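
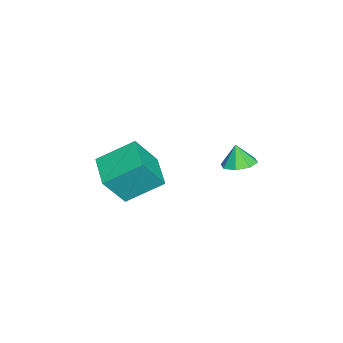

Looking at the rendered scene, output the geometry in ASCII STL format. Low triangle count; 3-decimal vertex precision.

solid 
facet normal 0.260 0.215 -0.941
outer loop
vertex -0.981 2.553 1.449
vertex -1.568 3.167 1.427
vertex -0.748 3.128 1.645
endloop
endfacet
facet normal 0.575 -0.463 0.674
outer loop
vertex -0.981 2.553 1.449
vertex -0.748 3.128 1.645
vertex -1.852 2.933 2.453
endloop
endfacet
facet normal 0.260 0.215 -0.941
outer loop
vertex -0.748 3.128 1.645
vertex -1.568 3.167 1.427
vertex -0.995 3.725 1.713
endloop
endfacet
facet normal 0.568 0.143 0.811
outer loop
vertex -0.748 3.128 1.645
vertex -0.995 3.725 1.713
vertex -1.852 2.933 2.453
endloop
endfacet
facet normal 0.261 0.214 -0.941
outer loop
vertex -0.995 3.725 1.713
vertex -1.568 3.167 1.427
vertex -1.578 3.996 1.613
endloop
endfacet
facet normal 0.139 0.592 0.794
outer loop
vertex -0.995 3.725 1.713
vertex -1.578 3.996 1.613
vertex -1.852 2.933 2.453
endloop
endfacet
facet normal 0.260 0.214 -0.942
outer loop
vertex -1.578 3.996 1.613
vertex -1.568 3.167 1.427
vertex -2.155 3.781 1.405
endloop
endfacet
facet normal -0.460 0.620 0.635
outer loop
vertex -1.578 3.996 1.613
vertex -2.155 3.781 1.405
vertex -1.852 2.933 2.453
endloop
endfacet
facet normal 0.260 0.215 -0.941
outer loop
vertex -2.155 3.781 1.405
vertex -1.568 3.167 1.427
vertex -2.389 3.206 1.209
endloop
endfacet
facet normal -0.879 0.213 0.426
outer loop
vertex -2.155 3.781 1.405
vertex -2.389 3.206 1.209
vertex -1.852 2.933 2.453
endloop
endfacet
facet normal 0.260 0.215 -0.941
outer loop
vertex -2.389 3.206 1.209
vertex -1.568 3.167 1.427
vertex -2.142 2.609 1.141
endloop
endfacet
facet normal -0.872 -0.394 0.290
outer loop
vertex -2.389 3.206 1.209
vertex -2.142 2.609 1.141
vertex -1.852 2.933 2.453
endloop
endfacet
facet normal 0.260 0.215 -0.941
outer loop
vertex -2.142 2.609 1.141
vertex -1.568 3.167 1.427
vertex -1.559 2.338 1.24
endloop
endfacet
facet normal -0.444 -0.842 0.306
outer loop
vertex -2.142 2.609 1.141
vertex -1.559 2.338 1.24
vertex -1.852 2.933 2.453
endloop
endfacet
facet normal 0.260 0.215 -0.941
outer loop
vertex -1.559 2.338 1.24
vertex -1.568 3.167 1.427
vertex -0.981 2.553 1.449
endloop
endfacet
facet normal 0.156 -0.871 0.465
outer loop
vertex -1.559 2.338 1.24
vertex -0.981 2.553 1.449
vertex -1.852 2.933 2.453
endloop
endfacet
facet normal -0.314 0.436 -0.843
outer loop
vertex -3.525 -0.958 -0.622
vertex -1.894 -0.262 -0.869
vertex -2.95 -2.703 -1.739
endloop
endfacet
facet normal -0.911 -0.389 0.138
outer loop
vertex -2.306 -3.598 -0.011
vertex -3.525 -0.958 -0.622
vertex -2.95 -2.703 -1.739
endloop
endfacet
facet normal -0.314 0.436 -0.843
outer loop
vertex -2.95 -2.703 -1.739
vertex -1.894 -0.262 -0.869
vertex -1.319 -2.007 -1.987
endloop
endfacet
facet normal 0.267 -0.811 -0.520
outer loop
vertex -1.319 -2.007 -1.987
vertex -2.306 -3.598 -0.011
vertex -2.95 -2.703 -1.739
endloop
endfacet
facet normal -0.267 0.811 0.520
outer loop
vertex -3.525 -0.958 -0.622
vertex -1.25 -1.157 0.859
vertex -1.894 -0.262 -0.869
endloop
endfacet
facet normal -0.911 -0.389 0.138
outer loop
vertex -2.881 -1.853 1.107
vertex -3.525 -0.958 -0.622
vertex -2.306 -3.598 -0.011
endloop
endfacet
facet normal -0.267 0.812 0.520
outer loop
vertex -2.881 -1.853 1.107
vertex -1.25 -1.157 0.859
vertex -3.525 -0.958 -0.622
endloop
endfacet
facet normal 0.911 0.389 -0.138
outer loop
vertex -1.894 -0.262 -0.869
vertex -1.25 -1.157 0.859
vertex -1.319 -2.007 -1.987
endloop
endfacet
facet normal 0.268 -0.811 -0.520
outer loop
vertex -0.675 -2.902 -0.258
vertex -2.306 -3.598 -0.011
vertex -1.319 -2.007 -1.987
endloop
endfacet
facet normal 0.911 0.389 -0.138
outer loop
vertex -1.319 -2.007 -1.987
vertex -1.25 -1.157 0.859
vertex -0.675 -2.902 -0.258
endloop
endfacet
facet normal 0.314 -0.437 0.843
outer loop
vertex -0.675 -2.902 -0.258
vertex -2.881 -1.853 1.107
vertex -2.306 -3.598 -0.011
endloop
endfacet
facet normal 0.314 -0.436 0.843
outer loop
vertex -1.25 -1.157 0.859
vertex -2.881 -1.853 1.107
vertex -0.675 -2.902 -0.258
endloop
endfacet

endsolid


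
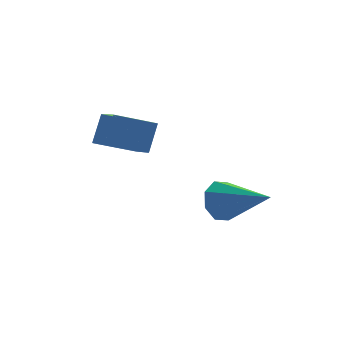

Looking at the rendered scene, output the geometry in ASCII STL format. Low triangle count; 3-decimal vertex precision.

solid 
facet normal -0.386 -0.346 -0.855
outer loop
vertex -3.02 2.866 -1.448
vertex -4.374 3.135 -0.945
vertex -2.966 4.154 -1.993
endloop
endfacet
facet normal 0.921 -0.183 -0.342
outer loop
vertex -2.506 4.565 -0.975
vertex -3.02 2.866 -1.448
vertex -2.966 4.154 -1.993
endloop
endfacet
facet normal -0.387 -0.345 -0.855
outer loop
vertex -2.966 4.154 -1.993
vertex -4.374 3.135 -0.945
vertex -4.32 4.424 -1.489
endloop
endfacet
facet normal 0.039 0.920 -0.389
outer loop
vertex -4.32 4.424 -1.489
vertex -2.506 4.565 -0.975
vertex -2.966 4.154 -1.993
endloop
endfacet
facet normal -0.038 -0.920 0.389
outer loop
vertex -3.02 2.866 -1.448
vertex -3.914 3.546 0.073
vertex -4.374 3.135 -0.945
endloop
endfacet
facet normal 0.921 -0.183 -0.343
outer loop
vertex -2.56 3.276 -0.431
vertex -3.02 2.866 -1.448
vertex -2.506 4.565 -0.975
endloop
endfacet
facet normal -0.039 -0.921 0.389
outer loop
vertex -2.56 3.276 -0.431
vertex -3.914 3.546 0.073
vertex -3.02 2.866 -1.448
endloop
endfacet
facet normal -0.922 0.183 0.342
outer loop
vertex -4.374 3.135 -0.945
vertex -3.914 3.546 0.073
vertex -4.32 4.424 -1.489
endloop
endfacet
facet normal 0.039 0.921 -0.389
outer loop
vertex -3.86 4.834 -0.472
vertex -2.506 4.565 -0.975
vertex -4.32 4.424 -1.489
endloop
endfacet
facet normal -0.921 0.184 0.343
outer loop
vertex -4.32 4.424 -1.489
vertex -3.914 3.546 0.073
vertex -3.86 4.834 -0.472
endloop
endfacet
facet normal 0.386 0.345 0.855
outer loop
vertex -3.86 4.834 -0.472
vertex -2.56 3.276 -0.431
vertex -2.506 4.565 -0.975
endloop
endfacet
facet normal 0.387 0.345 0.855
outer loop
vertex -3.914 3.546 0.073
vertex -2.56 3.276 -0.431
vertex -3.86 4.834 -0.472
endloop
endfacet
facet normal -0.449 0.804 -0.390
outer loop
vertex -0.67 1.349 -3.697
vertex -1.252 1.288 -3.152
vertex -0.547 1.665 -3.187
endloop
endfacet
facet normal 0.972 0.001 -0.235
outer loop
vertex -0.67 1.349 -3.697
vertex -0.547 1.665 -3.187
vertex -0.348 -0.328 -2.368
endloop
endfacet
facet normal -0.449 0.804 -0.390
outer loop
vertex -0.547 1.665 -3.187
vertex -1.252 1.288 -3.152
vertex -0.838 1.76 -2.656
endloop
endfacet
facet normal 0.865 0.262 0.427
outer loop
vertex -0.547 1.665 -3.187
vertex -0.838 1.76 -2.656
vertex -0.348 -0.328 -2.368
endloop
endfacet
facet normal -0.450 0.804 -0.389
outer loop
vertex -0.838 1.76 -2.656
vertex -1.252 1.288 -3.152
vertex -1.371 1.578 -2.416
endloop
endfacet
facet normal 0.342 0.207 0.917
outer loop
vertex -0.838 1.76 -2.656
vertex -1.371 1.578 -2.416
vertex -0.348 -0.328 -2.368
endloop
endfacet
facet normal -0.451 0.803 -0.389
outer loop
vertex -1.371 1.578 -2.416
vertex -1.252 1.288 -3.152
vertex -1.834 1.226 -2.606
endloop
endfacet
facet normal -0.289 -0.131 0.948
outer loop
vertex -1.371 1.578 -2.416
vertex -1.834 1.226 -2.606
vertex -0.348 -0.328 -2.368
endloop
endfacet
facet normal -0.451 0.803 -0.389
outer loop
vertex -1.834 1.226 -2.606
vertex -1.252 1.288 -3.152
vertex -1.957 0.91 -3.116
endloop
endfacet
facet normal -0.662 -0.555 0.504
outer loop
vertex -1.834 1.226 -2.606
vertex -1.957 0.91 -3.116
vertex -0.348 -0.328 -2.368
endloop
endfacet
facet normal -0.450 0.803 -0.390
outer loop
vertex -1.957 0.91 -3.116
vertex -1.252 1.288 -3.152
vertex -1.666 0.815 -3.647
endloop
endfacet
facet normal -0.555 -0.817 -0.158
outer loop
vertex -1.957 0.91 -3.116
vertex -1.666 0.815 -3.647
vertex -0.348 -0.328 -2.368
endloop
endfacet
facet normal -0.451 0.803 -0.390
outer loop
vertex -1.666 0.815 -3.647
vertex -1.252 1.288 -3.152
vertex -1.133 0.997 -3.888
endloop
endfacet
facet normal -0.033 -0.762 -0.647
outer loop
vertex -1.666 0.815 -3.647
vertex -1.133 0.997 -3.888
vertex -0.348 -0.328 -2.368
endloop
endfacet
facet normal -0.450 0.803 -0.390
outer loop
vertex -1.133 0.997 -3.888
vertex -1.252 1.288 -3.152
vertex -0.67 1.349 -3.697
endloop
endfacet
facet normal 0.601 -0.422 -0.679
outer loop
vertex -1.133 0.997 -3.888
vertex -0.67 1.349 -3.697
vertex -0.348 -0.328 -2.368
endloop
endfacet

endsolid


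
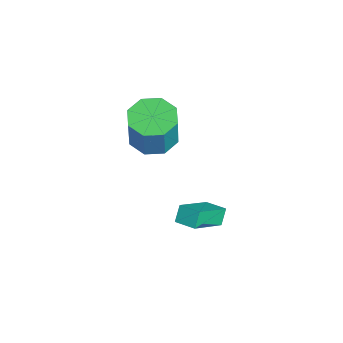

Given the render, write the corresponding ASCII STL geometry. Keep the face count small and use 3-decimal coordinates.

solid 
facet normal -0.261 0.052 -0.964
outer loop
vertex -2.874 0.239 -2.387
vertex -3.884 -0.081 -2.131
vertex -3.378 0.881 -2.216
endloop
endfacet
facet normal 0.753 0.636 -0.169
outer loop
vertex -2.874 0.239 -2.387
vertex -3.378 0.881 -2.216
vertex -2.386 0.141 -0.585
endloop
endfacet
facet normal 0.752 0.637 -0.169
outer loop
vertex -2.386 0.141 -0.585
vertex -3.378 0.881 -2.216
vertex -2.891 0.783 -0.413
endloop
endfacet
facet normal 0.261 -0.053 0.964
outer loop
vertex -2.386 0.141 -0.585
vertex -2.891 0.783 -0.413
vertex -3.396 -0.179 -0.329
endloop
endfacet
facet normal -0.261 0.052 -0.964
outer loop
vertex -3.378 0.881 -2.216
vertex -3.884 -0.081 -2.131
vertex -4.179 0.959 -1.995
endloop
endfacet
facet normal 0.104 0.994 0.026
outer loop
vertex -3.378 0.881 -2.216
vertex -4.179 0.959 -1.995
vertex -2.891 0.783 -0.413
endloop
endfacet
facet normal 0.104 0.994 0.026
outer loop
vertex -2.891 0.783 -0.413
vertex -4.179 0.959 -1.995
vertex -3.691 0.861 -0.192
endloop
endfacet
facet normal 0.261 -0.053 0.964
outer loop
vertex -2.891 0.783 -0.413
vertex -3.691 0.861 -0.192
vertex -3.396 -0.179 -0.329
endloop
endfacet
facet normal -0.261 0.052 -0.964
outer loop
vertex -4.179 0.959 -1.995
vertex -3.884 -0.081 -2.131
vertex -4.807 0.428 -1.854
endloop
endfacet
facet normal -0.605 0.770 0.205
outer loop
vertex -4.179 0.959 -1.995
vertex -4.807 0.428 -1.854
vertex -3.691 0.861 -0.192
endloop
endfacet
facet normal -0.605 0.770 0.205
outer loop
vertex -3.691 0.861 -0.192
vertex -4.807 0.428 -1.854
vertex -4.319 0.33 -0.051
endloop
endfacet
facet normal 0.261 -0.053 0.964
outer loop
vertex -3.691 0.861 -0.192
vertex -4.319 0.33 -0.051
vertex -3.396 -0.179 -0.329
endloop
endfacet
facet normal -0.261 0.052 -0.964
outer loop
vertex -4.807 0.428 -1.854
vertex -3.884 -0.081 -2.131
vertex -4.894 -0.401 -1.875
endloop
endfacet
facet normal -0.960 0.094 0.265
outer loop
vertex -4.807 0.428 -1.854
vertex -4.894 -0.401 -1.875
vertex -4.319 0.33 -0.051
endloop
endfacet
facet normal -0.960 0.094 0.265
outer loop
vertex -4.319 0.33 -0.051
vertex -4.894 -0.401 -1.875
vertex -4.406 -0.499 -0.073
endloop
endfacet
facet normal 0.261 -0.053 0.964
outer loop
vertex -4.319 0.33 -0.051
vertex -4.406 -0.499 -0.073
vertex -3.396 -0.179 -0.329
endloop
endfacet
facet normal -0.261 0.053 -0.964
outer loop
vertex -4.894 -0.401 -1.875
vertex -3.884 -0.081 -2.131
vertex -4.389 -1.043 -2.047
endloop
endfacet
facet normal -0.752 -0.637 0.169
outer loop
vertex -4.894 -0.401 -1.875
vertex -4.389 -1.043 -2.047
vertex -4.406 -0.499 -0.073
endloop
endfacet
facet normal -0.753 -0.636 0.169
outer loop
vertex -4.406 -0.499 -0.073
vertex -4.389 -1.043 -2.047
vertex -3.902 -1.141 -0.244
endloop
endfacet
facet normal 0.261 -0.052 0.964
outer loop
vertex -4.406 -0.499 -0.073
vertex -3.902 -1.141 -0.244
vertex -3.396 -0.179 -0.329
endloop
endfacet
facet normal -0.261 0.053 -0.964
outer loop
vertex -4.389 -1.043 -2.047
vertex -3.884 -0.081 -2.131
vertex -3.589 -1.121 -2.268
endloop
endfacet
facet normal -0.104 -0.994 -0.026
outer loop
vertex -4.389 -1.043 -2.047
vertex -3.589 -1.121 -2.268
vertex -3.902 -1.141 -0.244
endloop
endfacet
facet normal -0.104 -0.994 -0.026
outer loop
vertex -3.902 -1.141 -0.244
vertex -3.589 -1.121 -2.268
vertex -3.101 -1.219 -0.465
endloop
endfacet
facet normal 0.261 -0.052 0.964
outer loop
vertex -3.902 -1.141 -0.244
vertex -3.101 -1.219 -0.465
vertex -3.396 -0.179 -0.329
endloop
endfacet
facet normal -0.261 0.053 -0.964
outer loop
vertex -3.589 -1.121 -2.268
vertex -3.884 -0.081 -2.131
vertex -2.961 -0.59 -2.409
endloop
endfacet
facet normal 0.605 -0.770 -0.205
outer loop
vertex -3.589 -1.121 -2.268
vertex -2.961 -0.59 -2.409
vertex -3.101 -1.219 -0.465
endloop
endfacet
facet normal 0.605 -0.770 -0.205
outer loop
vertex -3.101 -1.219 -0.465
vertex -2.961 -0.59 -2.409
vertex -2.473 -0.688 -0.606
endloop
endfacet
facet normal 0.261 -0.052 0.964
outer loop
vertex -3.101 -1.219 -0.465
vertex -2.473 -0.688 -0.606
vertex -3.396 -0.179 -0.329
endloop
endfacet
facet normal -0.261 0.053 -0.964
outer loop
vertex -2.961 -0.59 -2.409
vertex -3.884 -0.081 -2.131
vertex -2.874 0.239 -2.387
endloop
endfacet
facet normal 0.960 -0.094 -0.265
outer loop
vertex -2.961 -0.59 -2.409
vertex -2.874 0.239 -2.387
vertex -2.473 -0.688 -0.606
endloop
endfacet
facet normal 0.960 -0.094 -0.265
outer loop
vertex -2.473 -0.688 -0.606
vertex -2.874 0.239 -2.387
vertex -2.386 0.141 -0.585
endloop
endfacet
facet normal 0.261 -0.052 0.964
outer loop
vertex -2.473 -0.688 -0.606
vertex -2.386 0.141 -0.585
vertex -3.396 -0.179 -0.329
endloop
endfacet
facet normal -0.682 -0.716 -0.153
outer loop
vertex 1.218 0.015 -2.629
vertex 0.806 0.271 -1.993
vertex 0.167 1.27 -3.813
endloop
endfacet
facet normal 0.515 -0.319 -0.796
outer loop
vertex 0.814 1.949 -3.667
vertex 1.218 0.015 -2.629
vertex 0.167 1.27 -3.813
endloop
endfacet
facet normal -0.681 -0.716 -0.154
outer loop
vertex 0.167 1.27 -3.813
vertex 0.806 0.271 -1.993
vertex -0.245 1.525 -3.176
endloop
endfacet
facet normal -0.520 0.622 -0.585
outer loop
vertex -0.245 1.525 -3.176
vertex 0.814 1.949 -3.667
vertex 0.167 1.27 -3.813
endloop
endfacet
facet normal 0.520 -0.621 0.587
outer loop
vertex 1.218 0.015 -2.629
vertex 1.453 0.95 -1.847
vertex 0.806 0.271 -1.993
endloop
endfacet
facet normal 0.514 -0.320 -0.796
outer loop
vertex 1.865 0.695 -2.484
vertex 1.218 0.015 -2.629
vertex 0.814 1.949 -3.667
endloop
endfacet
facet normal 0.521 -0.621 0.586
outer loop
vertex 1.865 0.695 -2.484
vertex 1.453 0.95 -1.847
vertex 1.218 0.015 -2.629
endloop
endfacet
facet normal -0.515 0.319 0.796
outer loop
vertex 0.806 0.271 -1.993
vertex 1.453 0.95 -1.847
vertex -0.245 1.525 -3.176
endloop
endfacet
facet normal -0.520 0.620 -0.587
outer loop
vertex 0.402 2.205 -3.031
vertex 0.814 1.949 -3.667
vertex -0.245 1.525 -3.176
endloop
endfacet
facet normal -0.514 0.320 0.796
outer loop
vertex -0.245 1.525 -3.176
vertex 1.453 0.95 -1.847
vertex 0.402 2.205 -3.031
endloop
endfacet
facet normal 0.681 0.716 0.153
outer loop
vertex 0.402 2.205 -3.031
vertex 1.865 0.695 -2.484
vertex 0.814 1.949 -3.667
endloop
endfacet
facet normal 0.681 0.716 0.154
outer loop
vertex 1.453 0.95 -1.847
vertex 1.865 0.695 -2.484
vertex 0.402 2.205 -3.031
endloop
endfacet

endsolid


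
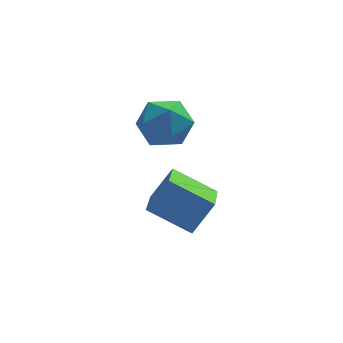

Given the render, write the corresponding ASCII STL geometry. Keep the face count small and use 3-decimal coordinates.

solid 
facet normal -0.803 0.373 0.465
outer loop
vertex -2.538 -0.461 0.05
vertex -2.133 1.463 -0.795
vertex -3.414 -0.816 -1.179
endloop
endfacet
facet normal -0.189 -0.899 0.395
outer loop
vertex -1.847 -1.543 -2.085
vertex -2.538 -0.461 0.05
vertex -3.414 -0.816 -1.179
endloop
endfacet
facet normal -0.803 0.373 0.464
outer loop
vertex -3.414 -0.816 -1.179
vertex -2.133 1.463 -0.795
vertex -3.008 1.108 -2.024
endloop
endfacet
facet normal -0.565 -0.229 -0.793
outer loop
vertex -3.008 1.108 -2.024
vertex -1.847 -1.543 -2.085
vertex -3.414 -0.816 -1.179
endloop
endfacet
facet normal 0.565 0.229 0.793
outer loop
vertex -2.538 -0.461 0.05
vertex -0.566 0.736 -1.701
vertex -2.133 1.463 -0.795
endloop
endfacet
facet normal -0.189 -0.899 0.394
outer loop
vertex -0.972 -1.188 -0.856
vertex -2.538 -0.461 0.05
vertex -1.847 -1.543 -2.085
endloop
endfacet
facet normal 0.565 0.229 0.793
outer loop
vertex -0.972 -1.188 -0.856
vertex -0.566 0.736 -1.701
vertex -2.538 -0.461 0.05
endloop
endfacet
facet normal 0.189 0.899 -0.394
outer loop
vertex -2.133 1.463 -0.795
vertex -0.566 0.736 -1.701
vertex -3.008 1.108 -2.024
endloop
endfacet
facet normal -0.565 -0.229 -0.793
outer loop
vertex -1.442 0.381 -2.93
vertex -1.847 -1.543 -2.085
vertex -3.008 1.108 -2.024
endloop
endfacet
facet normal 0.189 0.899 -0.395
outer loop
vertex -3.008 1.108 -2.024
vertex -0.566 0.736 -1.701
vertex -1.442 0.381 -2.93
endloop
endfacet
facet normal 0.803 -0.373 -0.464
outer loop
vertex -1.442 0.381 -2.93
vertex -0.972 -1.188 -0.856
vertex -1.847 -1.543 -2.085
endloop
endfacet
facet normal 0.803 -0.373 -0.464
outer loop
vertex -0.566 0.736 -1.701
vertex -0.972 -1.188 -0.856
vertex -1.442 0.381 -2.93
endloop
endfacet
facet normal 0.079 0.236 0.969
outer loop
vertex -2.709 4.009 1.19
vertex -2.001 3.021 1.373
vertex -1.488 4.097 1.069
endloop
endfacet
facet normal -0.003 0.822 0.570
outer loop
vertex -2.709 4.009 1.19
vertex -1.488 4.097 1.069
vertex -2.229 4.656 0.26
endloop
endfacet
facet normal -0.616 0.759 0.210
outer loop
vertex -2.709 4.009 1.19
vertex -2.229 4.656 0.26
vertex -3.198 3.924 0.065
endloop
endfacet
facet normal -0.912 0.135 0.386
outer loop
vertex -2.709 4.009 1.19
vertex -3.198 3.924 0.065
vertex -3.057 2.914 0.752
endloop
endfacet
facet normal -0.484 -0.188 0.855
outer loop
vertex -2.709 4.009 1.19
vertex -3.057 2.914 0.752
vertex -2.001 3.021 1.373
endloop
endfacet
facet normal 0.531 0.842 0.095
outer loop
vertex -2.229 4.656 0.26
vertex -1.488 4.097 1.069
vertex -1.223 4.066 -0.132
endloop
endfacet
facet normal 0.663 -0.107 0.741
outer loop
vertex -1.488 4.097 1.069
vertex -2.001 3.021 1.373
vertex -1.082 3.056 0.555
endloop
endfacet
facet normal -0.248 -0.792 0.557
outer loop
vertex -2.001 3.021 1.373
vertex -3.057 2.914 0.752
vertex -2.051 2.324 0.36
endloop
endfacet
facet normal -0.942 -0.268 -0.201
outer loop
vertex -3.057 2.914 0.752
vertex -3.198 3.924 0.065
vertex -2.792 2.883 -0.449
endloop
endfacet
facet normal -0.462 0.741 -0.487
outer loop
vertex -3.198 3.924 0.065
vertex -2.229 4.656 0.26
vertex -2.279 3.959 -0.753
endloop
endfacet
facet normal 0.912 -0.135 -0.386
outer loop
vertex -1.571 2.971 -0.57
vertex -1.223 4.066 -0.132
vertex -1.082 3.056 0.555
endloop
endfacet
facet normal 0.616 -0.759 -0.210
outer loop
vertex -1.571 2.971 -0.57
vertex -1.082 3.056 0.555
vertex -2.051 2.324 0.36
endloop
endfacet
facet normal 0.003 -0.822 -0.570
outer loop
vertex -1.571 2.971 -0.57
vertex -2.051 2.324 0.36
vertex -2.792 2.883 -0.449
endloop
endfacet
facet normal -0.079 -0.236 -0.969
outer loop
vertex -1.571 2.971 -0.57
vertex -2.792 2.883 -0.449
vertex -2.279 3.959 -0.753
endloop
endfacet
facet normal 0.484 0.188 -0.855
outer loop
vertex -1.571 2.971 -0.57
vertex -2.279 3.959 -0.753
vertex -1.223 4.066 -0.132
endloop
endfacet
facet normal 0.942 0.268 0.201
outer loop
vertex -1.082 3.056 0.555
vertex -1.223 4.066 -0.132
vertex -1.488 4.097 1.069
endloop
endfacet
facet normal 0.462 -0.741 0.487
outer loop
vertex -2.051 2.324 0.36
vertex -1.082 3.056 0.555
vertex -2.001 3.021 1.373
endloop
endfacet
facet normal -0.531 -0.842 -0.095
outer loop
vertex -2.792 2.883 -0.449
vertex -2.051 2.324 0.36
vertex -3.057 2.914 0.752
endloop
endfacet
facet normal -0.663 0.107 -0.741
outer loop
vertex -2.279 3.959 -0.753
vertex -2.792 2.883 -0.449
vertex -3.198 3.924 0.065
endloop
endfacet
facet normal 0.248 0.792 -0.557
outer loop
vertex -1.223 4.066 -0.132
vertex -2.279 3.959 -0.753
vertex -2.229 4.656 0.26
endloop
endfacet

endsolid


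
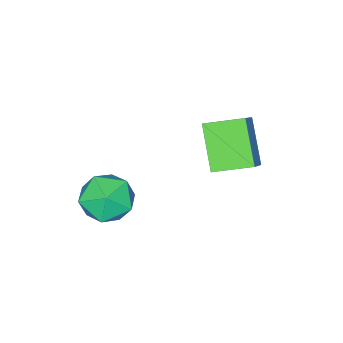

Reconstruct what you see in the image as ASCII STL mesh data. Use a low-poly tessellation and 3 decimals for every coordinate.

solid 
facet normal -0.640 0.734 0.226
outer loop
vertex -2.387 -3.745 -2.263
vertex -2.175 -3.743 -1.67
vertex -1.904 -3.373 -2.103
endloop
endfacet
facet normal -0.443 0.771 -0.457
outer loop
vertex -2.387 -3.745 -2.263
vertex -1.904 -3.373 -2.103
vertex -1.891 -3.689 -2.649
endloop
endfacet
facet normal -0.618 0.154 -0.771
outer loop
vertex -2.387 -3.745 -2.263
vertex -1.891 -3.689 -2.649
vertex -2.153 -4.255 -2.552
endloop
endfacet
facet normal -0.922 -0.263 -0.283
outer loop
vertex -2.387 -3.745 -2.263
vertex -2.153 -4.255 -2.552
vertex -2.329 -4.288 -1.947
endloop
endfacet
facet normal -0.938 0.095 0.335
outer loop
vertex -2.387 -3.745 -2.263
vertex -2.329 -4.288 -1.947
vertex -2.175 -3.743 -1.67
endloop
endfacet
facet normal 0.268 0.837 -0.478
outer loop
vertex -1.891 -3.689 -2.649
vertex -1.904 -3.373 -2.103
vertex -1.371 -3.652 -2.293
endloop
endfacet
facet normal -0.054 0.775 0.629
outer loop
vertex -1.904 -3.373 -2.103
vertex -2.175 -3.743 -1.67
vertex -1.547 -3.685 -1.688
endloop
endfacet
facet normal -0.533 -0.259 0.806
outer loop
vertex -2.175 -3.743 -1.67
vertex -2.329 -4.288 -1.947
vertex -1.809 -4.251 -1.591
endloop
endfacet
facet normal -0.508 -0.839 -0.194
outer loop
vertex -2.329 -4.288 -1.947
vertex -2.153 -4.255 -2.552
vertex -1.796 -4.567 -2.137
endloop
endfacet
facet normal -0.013 -0.163 -0.987
outer loop
vertex -2.153 -4.255 -2.552
vertex -1.891 -3.689 -2.649
vertex -1.525 -4.197 -2.57
endloop
endfacet
facet normal 0.922 0.263 0.283
outer loop
vertex -1.313 -4.195 -1.977
vertex -1.371 -3.652 -2.293
vertex -1.547 -3.685 -1.688
endloop
endfacet
facet normal 0.618 -0.154 0.771
outer loop
vertex -1.313 -4.195 -1.977
vertex -1.547 -3.685 -1.688
vertex -1.809 -4.251 -1.591
endloop
endfacet
facet normal 0.443 -0.771 0.457
outer loop
vertex -1.313 -4.195 -1.977
vertex -1.809 -4.251 -1.591
vertex -1.796 -4.567 -2.137
endloop
endfacet
facet normal 0.640 -0.734 -0.226
outer loop
vertex -1.313 -4.195 -1.977
vertex -1.796 -4.567 -2.137
vertex -1.525 -4.197 -2.57
endloop
endfacet
facet normal 0.938 -0.095 -0.335
outer loop
vertex -1.313 -4.195 -1.977
vertex -1.525 -4.197 -2.57
vertex -1.371 -3.652 -2.293
endloop
endfacet
facet normal 0.508 0.839 0.194
outer loop
vertex -1.547 -3.685 -1.688
vertex -1.371 -3.652 -2.293
vertex -1.904 -3.373 -2.103
endloop
endfacet
facet normal 0.013 0.163 0.987
outer loop
vertex -1.809 -4.251 -1.591
vertex -1.547 -3.685 -1.688
vertex -2.175 -3.743 -1.67
endloop
endfacet
facet normal -0.268 -0.837 0.478
outer loop
vertex -1.796 -4.567 -2.137
vertex -1.809 -4.251 -1.591
vertex -2.329 -4.288 -1.947
endloop
endfacet
facet normal 0.054 -0.775 -0.629
outer loop
vertex -1.525 -4.197 -2.57
vertex -1.796 -4.567 -2.137
vertex -2.153 -4.255 -2.552
endloop
endfacet
facet normal 0.533 0.259 -0.806
outer loop
vertex -1.371 -3.652 -2.293
vertex -1.525 -4.197 -2.57
vertex -1.891 -3.689 -2.649
endloop
endfacet
facet normal -0.408 -0.569 0.714
outer loop
vertex -3.405 -2.952 -0.26
vertex -3.922 -2.334 -0.063
vertex -3.958 -3.241 -0.806
endloop
endfacet
facet normal 0.624 -0.744 -0.238
outer loop
vertex -3.518 -2.626 -1.577
vertex -3.405 -2.952 -0.26
vertex -3.958 -3.241 -0.806
endloop
endfacet
facet normal -0.407 -0.569 0.714
outer loop
vertex -3.958 -3.241 -0.806
vertex -3.922 -2.334 -0.063
vertex -4.476 -2.623 -0.609
endloop
endfacet
facet normal -0.667 -0.349 -0.659
outer loop
vertex -4.476 -2.623 -0.609
vertex -3.518 -2.626 -1.577
vertex -3.958 -3.241 -0.806
endloop
endfacet
facet normal 0.667 0.348 0.659
outer loop
vertex -3.405 -2.952 -0.26
vertex -3.482 -1.719 -0.834
vertex -3.922 -2.334 -0.063
endloop
endfacet
facet normal 0.623 -0.745 -0.238
outer loop
vertex -2.964 -2.337 -1.031
vertex -3.405 -2.952 -0.26
vertex -3.518 -2.626 -1.577
endloop
endfacet
facet normal 0.666 0.348 0.659
outer loop
vertex -2.964 -2.337 -1.031
vertex -3.482 -1.719 -0.834
vertex -3.405 -2.952 -0.26
endloop
endfacet
facet normal -0.623 0.745 0.238
outer loop
vertex -3.922 -2.334 -0.063
vertex -3.482 -1.719 -0.834
vertex -4.476 -2.623 -0.609
endloop
endfacet
facet normal -0.667 -0.348 -0.659
outer loop
vertex -4.035 -2.008 -1.38
vertex -3.518 -2.626 -1.577
vertex -4.476 -2.623 -0.609
endloop
endfacet
facet normal -0.624 0.745 0.237
outer loop
vertex -4.476 -2.623 -0.609
vertex -3.482 -1.719 -0.834
vertex -4.035 -2.008 -1.38
endloop
endfacet
facet normal 0.408 0.569 -0.715
outer loop
vertex -4.035 -2.008 -1.38
vertex -2.964 -2.337 -1.031
vertex -3.518 -2.626 -1.577
endloop
endfacet
facet normal 0.408 0.569 -0.714
outer loop
vertex -3.482 -1.719 -0.834
vertex -2.964 -2.337 -1.031
vertex -4.035 -2.008 -1.38
endloop
endfacet

endsolid


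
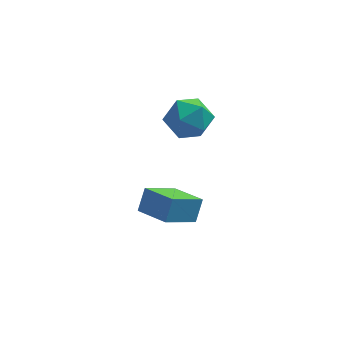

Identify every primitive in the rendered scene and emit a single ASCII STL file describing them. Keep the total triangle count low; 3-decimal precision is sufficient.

solid 
facet normal -0.840 0.400 0.367
outer loop
vertex 0.748 -1.723 1.889
vertex 0.26 -2.805 1.952
vertex 0.869 -2.373 2.876
endloop
endfacet
facet normal -0.270 0.789 0.552
outer loop
vertex 0.748 -1.723 1.889
vertex 0.869 -2.373 2.876
vertex 1.794 -1.759 2.452
endloop
endfacet
facet normal 0.059 0.997 -0.046
outer loop
vertex 0.748 -1.723 1.889
vertex 1.794 -1.759 2.452
vertex 1.756 -1.811 1.266
endloop
endfacet
facet normal -0.307 0.737 -0.601
outer loop
vertex 0.748 -1.723 1.889
vertex 1.756 -1.811 1.266
vertex 0.808 -2.458 0.957
endloop
endfacet
facet normal -0.863 0.369 -0.346
outer loop
vertex 0.748 -1.723 1.889
vertex 0.808 -2.458 0.957
vertex 0.26 -2.805 1.952
endloop
endfacet
facet normal 0.176 0.366 0.914
outer loop
vertex 1.794 -1.759 2.452
vertex 0.869 -2.373 2.876
vertex 1.952 -2.862 2.863
endloop
endfacet
facet normal -0.745 -0.262 0.614
outer loop
vertex 0.869 -2.373 2.876
vertex 0.26 -2.805 1.952
vertex 1.004 -3.509 2.554
endloop
endfacet
facet normal -0.782 -0.313 -0.540
outer loop
vertex 0.26 -2.805 1.952
vertex 0.808 -2.458 0.957
vertex 0.966 -3.561 1.368
endloop
endfacet
facet normal 0.117 0.284 -0.952
outer loop
vertex 0.808 -2.458 0.957
vertex 1.756 -1.811 1.266
vertex 1.891 -2.947 0.944
endloop
endfacet
facet normal 0.709 0.703 -0.054
outer loop
vertex 1.756 -1.811 1.266
vertex 1.794 -1.759 2.452
vertex 2.5 -2.515 1.868
endloop
endfacet
facet normal 0.307 -0.737 0.601
outer loop
vertex 2.012 -3.597 1.931
vertex 1.952 -2.862 2.863
vertex 1.004 -3.509 2.554
endloop
endfacet
facet normal -0.059 -0.997 0.046
outer loop
vertex 2.012 -3.597 1.931
vertex 1.004 -3.509 2.554
vertex 0.966 -3.561 1.368
endloop
endfacet
facet normal 0.270 -0.789 -0.552
outer loop
vertex 2.012 -3.597 1.931
vertex 0.966 -3.561 1.368
vertex 1.891 -2.947 0.944
endloop
endfacet
facet normal 0.840 -0.400 -0.367
outer loop
vertex 2.012 -3.597 1.931
vertex 1.891 -2.947 0.944
vertex 2.5 -2.515 1.868
endloop
endfacet
facet normal 0.863 -0.369 0.346
outer loop
vertex 2.012 -3.597 1.931
vertex 2.5 -2.515 1.868
vertex 1.952 -2.862 2.863
endloop
endfacet
facet normal -0.117 -0.284 0.952
outer loop
vertex 1.004 -3.509 2.554
vertex 1.952 -2.862 2.863
vertex 0.869 -2.373 2.876
endloop
endfacet
facet normal -0.709 -0.703 0.054
outer loop
vertex 0.966 -3.561 1.368
vertex 1.004 -3.509 2.554
vertex 0.26 -2.805 1.952
endloop
endfacet
facet normal -0.176 -0.366 -0.914
outer loop
vertex 1.891 -2.947 0.944
vertex 0.966 -3.561 1.368
vertex 0.808 -2.458 0.957
endloop
endfacet
facet normal 0.745 0.262 -0.614
outer loop
vertex 2.5 -2.515 1.868
vertex 1.891 -2.947 0.944
vertex 1.756 -1.811 1.266
endloop
endfacet
facet normal 0.782 0.313 0.540
outer loop
vertex 1.952 -2.862 2.863
vertex 2.5 -2.515 1.868
vertex 1.794 -1.759 2.452
endloop
endfacet
facet normal -0.669 -0.520 0.531
outer loop
vertex 0.689 -4.592 -1.936
vertex -0.514 -3.42 -2.303
vertex 0.383 -5.22 -2.936
endloop
endfacet
facet normal 0.700 -0.681 0.214
outer loop
vertex 1.694 -4.2 -3.977
vertex 0.689 -4.592 -1.936
vertex 0.383 -5.22 -2.936
endloop
endfacet
facet normal -0.669 -0.520 0.531
outer loop
vertex 0.383 -5.22 -2.936
vertex -0.514 -3.42 -2.303
vertex -0.82 -4.048 -3.303
endloop
endfacet
facet normal -0.251 -0.514 -0.820
outer loop
vertex -0.82 -4.048 -3.303
vertex 1.694 -4.2 -3.977
vertex 0.383 -5.22 -2.936
endloop
endfacet
facet normal 0.251 0.514 0.820
outer loop
vertex 0.689 -4.592 -1.936
vertex 0.797 -2.4 -3.344
vertex -0.514 -3.42 -2.303
endloop
endfacet
facet normal 0.700 -0.681 0.214
outer loop
vertex 2.0 -3.572 -2.977
vertex 0.689 -4.592 -1.936
vertex 1.694 -4.2 -3.977
endloop
endfacet
facet normal 0.251 0.514 0.820
outer loop
vertex 2.0 -3.572 -2.977
vertex 0.797 -2.4 -3.344
vertex 0.689 -4.592 -1.936
endloop
endfacet
facet normal -0.700 0.681 -0.214
outer loop
vertex -0.514 -3.42 -2.303
vertex 0.797 -2.4 -3.344
vertex -0.82 -4.048 -3.303
endloop
endfacet
facet normal -0.251 -0.514 -0.820
outer loop
vertex 0.491 -3.028 -4.344
vertex 1.694 -4.2 -3.977
vertex -0.82 -4.048 -3.303
endloop
endfacet
facet normal -0.700 0.681 -0.214
outer loop
vertex -0.82 -4.048 -3.303
vertex 0.797 -2.4 -3.344
vertex 0.491 -3.028 -4.344
endloop
endfacet
facet normal 0.669 0.520 -0.531
outer loop
vertex 0.491 -3.028 -4.344
vertex 2.0 -3.572 -2.977
vertex 1.694 -4.2 -3.977
endloop
endfacet
facet normal 0.669 0.520 -0.531
outer loop
vertex 0.797 -2.4 -3.344
vertex 2.0 -3.572 -2.977
vertex 0.491 -3.028 -4.344
endloop
endfacet

endsolid


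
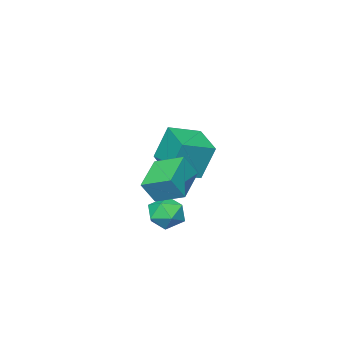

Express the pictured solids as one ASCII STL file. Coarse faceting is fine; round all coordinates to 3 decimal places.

solid 
facet normal -0.894 0.336 -0.296
outer loop
vertex -2.675 -0.564 2.922
vertex -1.917 1.211 2.644
vertex -2.252 -1.027 1.118
endloop
endfacet
facet normal -0.389 -0.910 0.142
outer loop
vertex -0.803 -1.571 1.596
vertex -2.675 -0.564 2.922
vertex -2.252 -1.027 1.118
endloop
endfacet
facet normal -0.894 0.335 -0.296
outer loop
vertex -2.252 -1.027 1.118
vertex -1.917 1.211 2.644
vertex -1.494 0.748 0.839
endloop
endfacet
facet normal 0.221 -0.243 -0.945
outer loop
vertex -1.494 0.748 0.839
vertex -0.803 -1.571 1.596
vertex -2.252 -1.027 1.118
endloop
endfacet
facet normal -0.221 0.242 0.945
outer loop
vertex -2.675 -0.564 2.922
vertex -0.468 0.667 3.122
vertex -1.917 1.211 2.644
endloop
endfacet
facet normal -0.389 -0.910 0.142
outer loop
vertex -1.226 -1.108 3.401
vertex -2.675 -0.564 2.922
vertex -0.803 -1.571 1.596
endloop
endfacet
facet normal -0.221 0.243 0.945
outer loop
vertex -1.226 -1.108 3.401
vertex -0.468 0.667 3.122
vertex -2.675 -0.564 2.922
endloop
endfacet
facet normal 0.389 0.910 -0.142
outer loop
vertex -1.917 1.211 2.644
vertex -0.468 0.667 3.122
vertex -1.494 0.748 0.839
endloop
endfacet
facet normal 0.221 -0.242 -0.945
outer loop
vertex -0.045 0.204 1.318
vertex -0.803 -1.571 1.596
vertex -1.494 0.748 0.839
endloop
endfacet
facet normal 0.389 0.910 -0.142
outer loop
vertex -1.494 0.748 0.839
vertex -0.468 0.667 3.122
vertex -0.045 0.204 1.318
endloop
endfacet
facet normal 0.894 -0.336 0.296
outer loop
vertex -0.045 0.204 1.318
vertex -1.226 -1.108 3.401
vertex -0.803 -1.571 1.596
endloop
endfacet
facet normal 0.894 -0.335 0.296
outer loop
vertex -0.468 0.667 3.122
vertex -1.226 -1.108 3.401
vertex -0.045 0.204 1.318
endloop
endfacet
facet normal -0.765 0.119 0.632
outer loop
vertex 2.481 3.924 1.508
vertex 2.975 3.583 2.17
vertex 2.983 4.463 2.014
endloop
endfacet
facet normal -0.780 0.614 0.120
outer loop
vertex 2.481 3.924 1.508
vertex 2.983 4.463 2.014
vertex 2.945 4.587 1.13
endloop
endfacet
facet normal -0.814 0.279 -0.510
outer loop
vertex 2.481 3.924 1.508
vertex 2.945 4.587 1.13
vertex 2.915 3.784 0.739
endloop
endfacet
facet normal -0.820 -0.423 -0.386
outer loop
vertex 2.481 3.924 1.508
vertex 2.915 3.784 0.739
vertex 2.933 3.163 1.382
endloop
endfacet
facet normal -0.790 -0.522 0.321
outer loop
vertex 2.481 3.924 1.508
vertex 2.933 3.163 1.382
vertex 2.975 3.583 2.17
endloop
endfacet
facet normal -0.166 0.976 0.144
outer loop
vertex 2.945 4.587 1.13
vertex 2.983 4.463 2.014
vertex 3.727 4.657 1.558
endloop
endfacet
facet normal -0.142 0.174 0.975
outer loop
vertex 2.983 4.463 2.014
vertex 2.975 3.583 2.17
vertex 3.745 4.036 2.201
endloop
endfacet
facet normal -0.180 -0.864 0.470
outer loop
vertex 2.975 3.583 2.17
vertex 2.933 3.163 1.382
vertex 3.715 3.233 1.81
endloop
endfacet
facet normal -0.229 -0.703 -0.673
outer loop
vertex 2.933 3.163 1.382
vertex 2.915 3.784 0.739
vertex 3.677 3.357 0.926
endloop
endfacet
facet normal -0.220 0.434 -0.874
outer loop
vertex 2.915 3.784 0.739
vertex 2.945 4.587 1.13
vertex 3.685 4.237 0.77
endloop
endfacet
facet normal 0.820 0.423 0.386
outer loop
vertex 4.179 3.896 1.432
vertex 3.727 4.657 1.558
vertex 3.745 4.036 2.201
endloop
endfacet
facet normal 0.814 -0.279 0.510
outer loop
vertex 4.179 3.896 1.432
vertex 3.745 4.036 2.201
vertex 3.715 3.233 1.81
endloop
endfacet
facet normal 0.780 -0.614 -0.120
outer loop
vertex 4.179 3.896 1.432
vertex 3.715 3.233 1.81
vertex 3.677 3.357 0.926
endloop
endfacet
facet normal 0.765 -0.119 -0.632
outer loop
vertex 4.179 3.896 1.432
vertex 3.677 3.357 0.926
vertex 3.685 4.237 0.77
endloop
endfacet
facet normal 0.790 0.522 -0.321
outer loop
vertex 4.179 3.896 1.432
vertex 3.685 4.237 0.77
vertex 3.727 4.657 1.558
endloop
endfacet
facet normal 0.229 0.703 0.673
outer loop
vertex 3.745 4.036 2.201
vertex 3.727 4.657 1.558
vertex 2.983 4.463 2.014
endloop
endfacet
facet normal 0.220 -0.434 0.874
outer loop
vertex 3.715 3.233 1.81
vertex 3.745 4.036 2.201
vertex 2.975 3.583 2.17
endloop
endfacet
facet normal 0.166 -0.976 -0.144
outer loop
vertex 3.677 3.357 0.926
vertex 3.715 3.233 1.81
vertex 2.933 3.163 1.382
endloop
endfacet
facet normal 0.142 -0.174 -0.975
outer loop
vertex 3.685 4.237 0.77
vertex 3.677 3.357 0.926
vertex 2.915 3.784 0.739
endloop
endfacet
facet normal 0.180 0.864 -0.470
outer loop
vertex 3.727 4.657 1.558
vertex 3.685 4.237 0.77
vertex 2.945 4.587 1.13
endloop
endfacet
facet normal -0.471 0.195 -0.860
outer loop
vertex 2.338 2.919 2.822
vertex 1.859 4.174 3.369
vertex 3.786 3.737 2.216
endloop
endfacet
facet normal 0.331 -0.865 -0.378
outer loop
vertex 4.341 3.506 3.231
vertex 2.338 2.919 2.822
vertex 3.786 3.737 2.216
endloop
endfacet
facet normal -0.470 0.196 -0.860
outer loop
vertex 3.786 3.737 2.216
vertex 1.859 4.174 3.369
vertex 3.307 4.991 2.763
endloop
endfacet
facet normal 0.818 0.462 -0.342
outer loop
vertex 3.307 4.991 2.763
vertex 4.341 3.506 3.231
vertex 3.786 3.737 2.216
endloop
endfacet
facet normal -0.818 -0.462 0.342
outer loop
vertex 2.338 2.919 2.822
vertex 2.414 3.943 4.384
vertex 1.859 4.174 3.369
endloop
endfacet
facet normal 0.331 -0.865 -0.377
outer loop
vertex 2.893 2.689 3.837
vertex 2.338 2.919 2.822
vertex 4.341 3.506 3.231
endloop
endfacet
facet normal -0.818 -0.462 0.343
outer loop
vertex 2.893 2.689 3.837
vertex 2.414 3.943 4.384
vertex 2.338 2.919 2.822
endloop
endfacet
facet normal -0.330 0.865 0.377
outer loop
vertex 1.859 4.174 3.369
vertex 2.414 3.943 4.384
vertex 3.307 4.991 2.763
endloop
endfacet
facet normal 0.818 0.462 -0.343
outer loop
vertex 3.862 4.761 3.778
vertex 4.341 3.506 3.231
vertex 3.307 4.991 2.763
endloop
endfacet
facet normal -0.331 0.865 0.377
outer loop
vertex 3.307 4.991 2.763
vertex 2.414 3.943 4.384
vertex 3.862 4.761 3.778
endloop
endfacet
facet normal 0.470 -0.196 0.861
outer loop
vertex 3.862 4.761 3.778
vertex 2.893 2.689 3.837
vertex 4.341 3.506 3.231
endloop
endfacet
facet normal 0.471 -0.196 0.860
outer loop
vertex 2.414 3.943 4.384
vertex 2.893 2.689 3.837
vertex 3.862 4.761 3.778
endloop
endfacet

endsolid


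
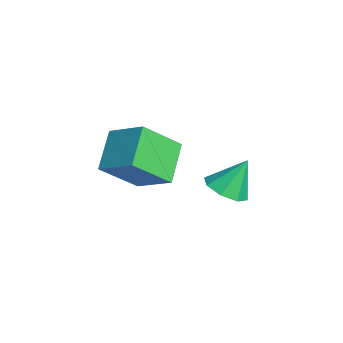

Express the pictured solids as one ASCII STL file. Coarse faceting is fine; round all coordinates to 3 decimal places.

solid 
facet normal -0.668 -0.566 -0.483
outer loop
vertex -0.565 -3.627 3.461
vertex -0.792 -2.367 2.298
vertex 0.57 -4.225 2.592
endloop
endfacet
facet normal 0.131 -0.728 0.672
outer loop
vertex 1.552 -3.393 3.302
vertex -0.565 -3.627 3.461
vertex 0.57 -4.225 2.592
endloop
endfacet
facet normal -0.668 -0.566 -0.483
outer loop
vertex 0.57 -4.225 2.592
vertex -0.792 -2.367 2.298
vertex 0.343 -2.965 1.429
endloop
endfacet
facet normal 0.732 -0.386 -0.561
outer loop
vertex 0.343 -2.965 1.429
vertex 1.552 -3.393 3.302
vertex 0.57 -4.225 2.592
endloop
endfacet
facet normal -0.732 0.386 0.561
outer loop
vertex -0.565 -3.627 3.461
vertex 0.19 -1.535 3.008
vertex -0.792 -2.367 2.298
endloop
endfacet
facet normal 0.131 -0.728 0.672
outer loop
vertex 0.417 -2.795 4.171
vertex -0.565 -3.627 3.461
vertex 1.552 -3.393 3.302
endloop
endfacet
facet normal -0.732 0.386 0.561
outer loop
vertex 0.417 -2.795 4.171
vertex 0.19 -1.535 3.008
vertex -0.565 -3.627 3.461
endloop
endfacet
facet normal -0.131 0.728 -0.672
outer loop
vertex -0.792 -2.367 2.298
vertex 0.19 -1.535 3.008
vertex 0.343 -2.965 1.429
endloop
endfacet
facet normal 0.732 -0.386 -0.561
outer loop
vertex 1.325 -2.133 2.139
vertex 1.552 -3.393 3.302
vertex 0.343 -2.965 1.429
endloop
endfacet
facet normal -0.131 0.728 -0.672
outer loop
vertex 0.343 -2.965 1.429
vertex 0.19 -1.535 3.008
vertex 1.325 -2.133 2.139
endloop
endfacet
facet normal 0.668 0.566 0.483
outer loop
vertex 1.325 -2.133 2.139
vertex 0.417 -2.795 4.171
vertex 1.552 -3.393 3.302
endloop
endfacet
facet normal 0.668 0.566 0.483
outer loop
vertex 0.19 -1.535 3.008
vertex 0.417 -2.795 4.171
vertex 1.325 -2.133 2.139
endloop
endfacet
facet normal 0.041 -0.513 -0.857
outer loop
vertex -0.631 0.848 -0.608
vertex -1.071 0.246 -0.269
vertex -1.248 0.929 -0.686
endloop
endfacet
facet normal 0.135 0.990 -0.037
outer loop
vertex -0.631 0.848 -0.608
vertex -1.248 0.929 -0.686
vertex -1.129 0.974 0.949
endloop
endfacet
facet normal 0.040 -0.513 -0.857
outer loop
vertex -1.248 0.929 -0.686
vertex -1.071 0.246 -0.269
vertex -1.762 0.61 -0.519
endloop
endfacet
facet normal -0.524 0.852 0.015
outer loop
vertex -1.248 0.929 -0.686
vertex -1.762 0.61 -0.519
vertex -1.129 0.974 0.949
endloop
endfacet
facet normal 0.040 -0.513 -0.858
outer loop
vertex -1.762 0.61 -0.519
vertex -1.071 0.246 -0.269
vertex -1.872 0.078 -0.206
endloop
endfacet
facet normal -0.887 0.356 0.294
outer loop
vertex -1.762 0.61 -0.519
vertex -1.872 0.078 -0.206
vertex -1.129 0.974 0.949
endloop
endfacet
facet normal 0.040 -0.514 -0.857
outer loop
vertex -1.872 0.078 -0.206
vertex -1.071 0.246 -0.269
vertex -1.512 -0.356 0.071
endloop
endfacet
facet normal -0.741 -0.208 0.638
outer loop
vertex -1.872 0.078 -0.206
vertex -1.512 -0.356 0.071
vertex -1.129 0.974 0.949
endloop
endfacet
facet normal 0.039 -0.513 -0.858
outer loop
vertex -1.512 -0.356 0.071
vertex -1.071 0.246 -0.269
vertex -0.895 -0.438 0.148
endloop
endfacet
facet normal -0.173 -0.508 0.844
outer loop
vertex -1.512 -0.356 0.071
vertex -0.895 -0.438 0.148
vertex -1.129 0.974 0.949
endloop
endfacet
facet normal 0.040 -0.513 -0.858
outer loop
vertex -0.895 -0.438 0.148
vertex -1.071 0.246 -0.269
vertex -0.381 -0.119 -0.019
endloop
endfacet
facet normal 0.486 -0.369 0.792
outer loop
vertex -0.895 -0.438 0.148
vertex -0.381 -0.119 -0.019
vertex -1.129 0.974 0.949
endloop
endfacet
facet normal 0.040 -0.512 -0.858
outer loop
vertex -0.381 -0.119 -0.019
vertex -1.071 0.246 -0.269
vertex -0.271 0.414 -0.332
endloop
endfacet
facet normal 0.849 0.126 0.513
outer loop
vertex -0.381 -0.119 -0.019
vertex -0.271 0.414 -0.332
vertex -1.129 0.974 0.949
endloop
endfacet
facet normal 0.040 -0.512 -0.858
outer loop
vertex -0.271 0.414 -0.332
vertex -1.071 0.246 -0.269
vertex -0.631 0.848 -0.608
endloop
endfacet
facet normal 0.703 0.691 0.169
outer loop
vertex -0.271 0.414 -0.332
vertex -0.631 0.848 -0.608
vertex -1.129 0.974 0.949
endloop
endfacet

endsolid


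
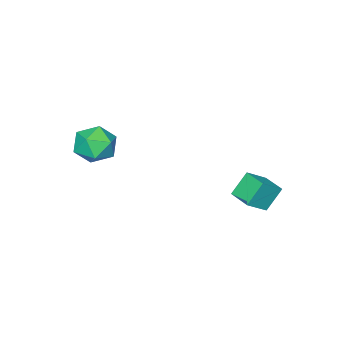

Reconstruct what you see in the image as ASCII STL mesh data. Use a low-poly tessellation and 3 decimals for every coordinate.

solid 
facet normal -0.577 0.155 0.802
outer loop
vertex -0.693 1.956 0.381
vertex -0.393 3.118 0.372
vertex -1.712 2.213 -0.402
endloop
endfacet
facet normal -0.250 -0.968 0.007
outer loop
vertex -0.927 2.002 -1.492
vertex -0.693 1.956 0.381
vertex -1.712 2.213 -0.402
endloop
endfacet
facet normal -0.577 0.155 0.802
outer loop
vertex -1.712 2.213 -0.402
vertex -0.393 3.118 0.372
vertex -1.412 3.375 -0.411
endloop
endfacet
facet normal -0.777 0.196 -0.598
outer loop
vertex -1.412 3.375 -0.411
vertex -0.927 2.002 -1.492
vertex -1.712 2.213 -0.402
endloop
endfacet
facet normal 0.777 -0.196 0.598
outer loop
vertex -0.693 1.956 0.381
vertex 0.392 2.907 -0.718
vertex -0.393 3.118 0.372
endloop
endfacet
facet normal -0.250 -0.968 0.007
outer loop
vertex 0.092 1.745 -0.709
vertex -0.693 1.956 0.381
vertex -0.927 2.002 -1.492
endloop
endfacet
facet normal 0.777 -0.196 0.598
outer loop
vertex 0.092 1.745 -0.709
vertex 0.392 2.907 -0.718
vertex -0.693 1.956 0.381
endloop
endfacet
facet normal 0.250 0.968 -0.007
outer loop
vertex -0.393 3.118 0.372
vertex 0.392 2.907 -0.718
vertex -1.412 3.375 -0.411
endloop
endfacet
facet normal -0.777 0.196 -0.598
outer loop
vertex -0.627 3.164 -1.501
vertex -0.927 2.002 -1.492
vertex -1.412 3.375 -0.411
endloop
endfacet
facet normal 0.250 0.968 -0.007
outer loop
vertex -1.412 3.375 -0.411
vertex 0.392 2.907 -0.718
vertex -0.627 3.164 -1.501
endloop
endfacet
facet normal 0.577 -0.155 -0.802
outer loop
vertex -0.627 3.164 -1.501
vertex 0.092 1.745 -0.709
vertex -0.927 2.002 -1.492
endloop
endfacet
facet normal 0.577 -0.155 -0.802
outer loop
vertex 0.392 2.907 -0.718
vertex 0.092 1.745 -0.709
vertex -0.627 3.164 -1.501
endloop
endfacet
facet normal -0.821 -0.155 0.550
outer loop
vertex 2.682 -2.656 2.326
vertex 2.905 -3.726 2.357
vertex 3.299 -3.063 3.132
endloop
endfacet
facet normal -0.551 0.495 0.672
outer loop
vertex 2.682 -2.656 2.326
vertex 3.299 -3.063 3.132
vertex 3.572 -2.115 2.658
endloop
endfacet
facet normal -0.533 0.845 0.051
outer loop
vertex 2.682 -2.656 2.326
vertex 3.572 -2.115 2.658
vertex 3.346 -2.193 1.591
endloop
endfacet
facet normal -0.790 0.412 -0.454
outer loop
vertex 2.682 -2.656 2.326
vertex 3.346 -2.193 1.591
vertex 2.934 -3.189 1.405
endloop
endfacet
facet normal -0.968 -0.206 -0.146
outer loop
vertex 2.682 -2.656 2.326
vertex 2.934 -3.189 1.405
vertex 2.905 -3.726 2.357
endloop
endfacet
facet normal 0.120 0.416 0.901
outer loop
vertex 3.572 -2.115 2.658
vertex 3.299 -3.063 3.132
vertex 4.346 -2.851 2.895
endloop
endfacet
facet normal -0.316 -0.636 0.704
outer loop
vertex 3.299 -3.063 3.132
vertex 2.905 -3.726 2.357
vertex 3.934 -3.847 2.709
endloop
endfacet
facet normal -0.554 -0.718 -0.422
outer loop
vertex 2.905 -3.726 2.357
vertex 2.934 -3.189 1.405
vertex 3.708 -3.925 1.642
endloop
endfacet
facet normal -0.266 0.282 -0.922
outer loop
vertex 2.934 -3.189 1.405
vertex 3.346 -2.193 1.591
vertex 3.981 -2.977 1.168
endloop
endfacet
facet normal 0.151 0.983 -0.104
outer loop
vertex 3.346 -2.193 1.591
vertex 3.572 -2.115 2.658
vertex 4.375 -2.314 1.943
endloop
endfacet
facet normal 0.790 -0.412 0.454
outer loop
vertex 4.598 -3.384 1.974
vertex 4.346 -2.851 2.895
vertex 3.934 -3.847 2.709
endloop
endfacet
facet normal 0.533 -0.845 -0.051
outer loop
vertex 4.598 -3.384 1.974
vertex 3.934 -3.847 2.709
vertex 3.708 -3.925 1.642
endloop
endfacet
facet normal 0.551 -0.495 -0.672
outer loop
vertex 4.598 -3.384 1.974
vertex 3.708 -3.925 1.642
vertex 3.981 -2.977 1.168
endloop
endfacet
facet normal 0.821 0.155 -0.550
outer loop
vertex 4.598 -3.384 1.974
vertex 3.981 -2.977 1.168
vertex 4.375 -2.314 1.943
endloop
endfacet
facet normal 0.968 0.206 0.146
outer loop
vertex 4.598 -3.384 1.974
vertex 4.375 -2.314 1.943
vertex 4.346 -2.851 2.895
endloop
endfacet
facet normal 0.266 -0.282 0.922
outer loop
vertex 3.934 -3.847 2.709
vertex 4.346 -2.851 2.895
vertex 3.299 -3.063 3.132
endloop
endfacet
facet normal -0.151 -0.983 0.104
outer loop
vertex 3.708 -3.925 1.642
vertex 3.934 -3.847 2.709
vertex 2.905 -3.726 2.357
endloop
endfacet
facet normal -0.120 -0.416 -0.901
outer loop
vertex 3.981 -2.977 1.168
vertex 3.708 -3.925 1.642
vertex 2.934 -3.189 1.405
endloop
endfacet
facet normal 0.316 0.636 -0.704
outer loop
vertex 4.375 -2.314 1.943
vertex 3.981 -2.977 1.168
vertex 3.346 -2.193 1.591
endloop
endfacet
facet normal 0.554 0.718 0.422
outer loop
vertex 4.346 -2.851 2.895
vertex 4.375 -2.314 1.943
vertex 3.572 -2.115 2.658
endloop
endfacet

endsolid


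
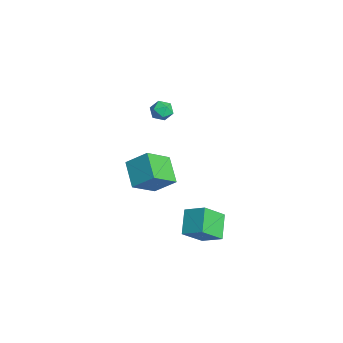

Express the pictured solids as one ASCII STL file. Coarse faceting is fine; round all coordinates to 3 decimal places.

solid 
facet normal -0.812 -0.356 0.463
outer loop
vertex -2.713 1.559 3.441
vertex -2.447 0.976 3.459
vertex -2.352 1.387 3.942
endloop
endfacet
facet normal -0.708 0.332 0.624
outer loop
vertex -2.713 1.559 3.441
vertex -2.352 1.387 3.942
vertex -2.295 1.975 3.694
endloop
endfacet
facet normal -0.710 0.704 0.016
outer loop
vertex -2.713 1.559 3.441
vertex -2.295 1.975 3.694
vertex -2.355 1.929 3.057
endloop
endfacet
facet normal -0.816 0.247 -0.523
outer loop
vertex -2.713 1.559 3.441
vertex -2.355 1.929 3.057
vertex -2.449 1.311 2.912
endloop
endfacet
facet normal -0.879 -0.409 -0.247
outer loop
vertex -2.713 1.559 3.441
vertex -2.449 1.311 2.912
vertex -2.447 0.976 3.459
endloop
endfacet
facet normal -0.060 0.393 0.918
outer loop
vertex -2.295 1.975 3.694
vertex -2.352 1.387 3.942
vertex -1.771 1.649 3.868
endloop
endfacet
facet normal -0.230 -0.718 0.657
outer loop
vertex -2.352 1.387 3.942
vertex -2.447 0.976 3.459
vertex -1.865 1.031 3.723
endloop
endfacet
facet normal -0.337 -0.803 -0.491
outer loop
vertex -2.447 0.976 3.459
vertex -2.449 1.311 2.912
vertex -1.925 0.985 3.086
endloop
endfacet
facet normal -0.235 0.256 -0.938
outer loop
vertex -2.449 1.311 2.912
vertex -2.355 1.929 3.057
vertex -1.868 1.573 2.838
endloop
endfacet
facet normal -0.064 0.996 -0.066
outer loop
vertex -2.355 1.929 3.057
vertex -2.295 1.975 3.694
vertex -1.773 1.984 3.321
endloop
endfacet
facet normal 0.816 -0.247 0.523
outer loop
vertex -1.507 1.401 3.339
vertex -1.771 1.649 3.868
vertex -1.865 1.031 3.723
endloop
endfacet
facet normal 0.710 -0.704 -0.016
outer loop
vertex -1.507 1.401 3.339
vertex -1.865 1.031 3.723
vertex -1.925 0.985 3.086
endloop
endfacet
facet normal 0.708 -0.332 -0.624
outer loop
vertex -1.507 1.401 3.339
vertex -1.925 0.985 3.086
vertex -1.868 1.573 2.838
endloop
endfacet
facet normal 0.812 0.356 -0.463
outer loop
vertex -1.507 1.401 3.339
vertex -1.868 1.573 2.838
vertex -1.773 1.984 3.321
endloop
endfacet
facet normal 0.879 0.409 0.247
outer loop
vertex -1.507 1.401 3.339
vertex -1.773 1.984 3.321
vertex -1.771 1.649 3.868
endloop
endfacet
facet normal 0.235 -0.256 0.938
outer loop
vertex -1.865 1.031 3.723
vertex -1.771 1.649 3.868
vertex -2.352 1.387 3.942
endloop
endfacet
facet normal 0.064 -0.996 0.066
outer loop
vertex -1.925 0.985 3.086
vertex -1.865 1.031 3.723
vertex -2.447 0.976 3.459
endloop
endfacet
facet normal 0.060 -0.393 -0.918
outer loop
vertex -1.868 1.573 2.838
vertex -1.925 0.985 3.086
vertex -2.449 1.311 2.912
endloop
endfacet
facet normal 0.230 0.718 -0.657
outer loop
vertex -1.773 1.984 3.321
vertex -1.868 1.573 2.838
vertex -2.355 1.929 3.057
endloop
endfacet
facet normal 0.337 0.803 0.491
outer loop
vertex -1.771 1.649 3.868
vertex -1.773 1.984 3.321
vertex -2.295 1.975 3.694
endloop
endfacet
facet normal -0.862 -0.005 0.507
outer loop
vertex -4.143 0.09 -1.707
vertex -3.598 1.084 -0.77
vertex -4.752 1.388 -2.728
endloop
endfacet
facet normal -0.371 -0.675 -0.637
outer loop
vertex -3.322 1.396 -3.57
vertex -4.143 0.09 -1.707
vertex -4.752 1.388 -2.728
endloop
endfacet
facet normal -0.862 -0.005 0.507
outer loop
vertex -4.752 1.388 -2.728
vertex -3.598 1.084 -0.77
vertex -4.207 2.381 -1.791
endloop
endfacet
facet normal -0.346 0.737 -0.580
outer loop
vertex -4.207 2.381 -1.791
vertex -3.322 1.396 -3.57
vertex -4.752 1.388 -2.728
endloop
endfacet
facet normal 0.346 -0.737 0.581
outer loop
vertex -4.143 0.09 -1.707
vertex -2.168 1.092 -1.612
vertex -3.598 1.084 -0.77
endloop
endfacet
facet normal -0.371 -0.676 -0.637
outer loop
vertex -2.713 0.099 -2.549
vertex -4.143 0.09 -1.707
vertex -3.322 1.396 -3.57
endloop
endfacet
facet normal 0.346 -0.737 0.580
outer loop
vertex -2.713 0.099 -2.549
vertex -2.168 1.092 -1.612
vertex -4.143 0.09 -1.707
endloop
endfacet
facet normal 0.371 0.676 0.637
outer loop
vertex -3.598 1.084 -0.77
vertex -2.168 1.092 -1.612
vertex -4.207 2.381 -1.791
endloop
endfacet
facet normal -0.346 0.737 -0.580
outer loop
vertex -2.777 2.39 -2.633
vertex -3.322 1.396 -3.57
vertex -4.207 2.381 -1.791
endloop
endfacet
facet normal 0.371 0.675 0.637
outer loop
vertex -4.207 2.381 -1.791
vertex -2.168 1.092 -1.612
vertex -2.777 2.39 -2.633
endloop
endfacet
facet normal 0.862 0.005 -0.507
outer loop
vertex -2.777 2.39 -2.633
vertex -2.713 0.099 -2.549
vertex -3.322 1.396 -3.57
endloop
endfacet
facet normal 0.862 0.005 -0.507
outer loop
vertex -2.168 1.092 -1.612
vertex -2.713 0.099 -2.549
vertex -2.777 2.39 -2.633
endloop
endfacet
facet normal -0.762 0.281 0.583
outer loop
vertex 1.533 1.705 -1.254
vertex 2.259 2.507 -0.691
vertex 1.135 2.802 -2.304
endloop
endfacet
facet normal -0.596 -0.658 -0.461
outer loop
vertex 2.241 2.393 -3.149
vertex 1.533 1.705 -1.254
vertex 1.135 2.802 -2.304
endloop
endfacet
facet normal -0.762 0.282 0.583
outer loop
vertex 1.135 2.802 -2.304
vertex 2.259 2.507 -0.691
vertex 1.862 3.604 -1.741
endloop
endfacet
facet normal -0.253 0.699 -0.669
outer loop
vertex 1.862 3.604 -1.741
vertex 2.241 2.393 -3.149
vertex 1.135 2.802 -2.304
endloop
endfacet
facet normal 0.253 -0.699 0.669
outer loop
vertex 1.533 1.705 -1.254
vertex 3.365 2.098 -1.536
vertex 2.259 2.507 -0.691
endloop
endfacet
facet normal -0.596 -0.657 -0.461
outer loop
vertex 2.638 1.296 -2.099
vertex 1.533 1.705 -1.254
vertex 2.241 2.393 -3.149
endloop
endfacet
facet normal 0.253 -0.699 0.669
outer loop
vertex 2.638 1.296 -2.099
vertex 3.365 2.098 -1.536
vertex 1.533 1.705 -1.254
endloop
endfacet
facet normal 0.596 0.657 0.462
outer loop
vertex 2.259 2.507 -0.691
vertex 3.365 2.098 -1.536
vertex 1.862 3.604 -1.741
endloop
endfacet
facet normal -0.253 0.699 -0.669
outer loop
vertex 2.967 3.195 -2.586
vertex 2.241 2.393 -3.149
vertex 1.862 3.604 -1.741
endloop
endfacet
facet normal 0.596 0.657 0.461
outer loop
vertex 1.862 3.604 -1.741
vertex 3.365 2.098 -1.536
vertex 2.967 3.195 -2.586
endloop
endfacet
facet normal 0.763 -0.281 -0.582
outer loop
vertex 2.967 3.195 -2.586
vertex 2.638 1.296 -2.099
vertex 2.241 2.393 -3.149
endloop
endfacet
facet normal 0.762 -0.282 -0.583
outer loop
vertex 3.365 2.098 -1.536
vertex 2.638 1.296 -2.099
vertex 2.967 3.195 -2.586
endloop
endfacet

endsolid


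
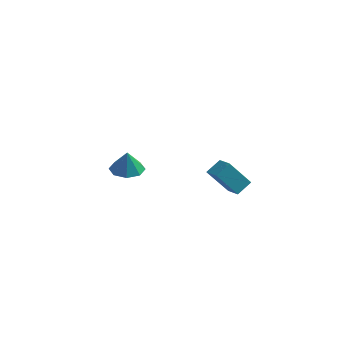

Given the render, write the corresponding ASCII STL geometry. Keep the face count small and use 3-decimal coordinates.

solid 
facet normal -0.244 0.241 -0.939
outer loop
vertex -3.014 2.818 -4.09
vertex -3.762 2.139 -4.07
vertex -3.68 3.119 -3.84
endloop
endfacet
facet normal 0.506 0.626 0.594
outer loop
vertex -3.014 2.818 -4.09
vertex -3.68 3.119 -3.84
vertex -3.398 1.781 -2.67
endloop
endfacet
facet normal -0.243 0.241 -0.940
outer loop
vertex -3.68 3.119 -3.84
vertex -3.762 2.139 -4.07
vertex -4.394 2.847 -3.725
endloop
endfacet
facet normal -0.121 0.639 0.760
outer loop
vertex -3.68 3.119 -3.84
vertex -4.394 2.847 -3.725
vertex -3.398 1.781 -2.67
endloop
endfacet
facet normal -0.244 0.240 -0.940
outer loop
vertex -4.394 2.847 -3.725
vertex -3.762 2.139 -4.07
vertex -4.738 2.16 -3.811
endloop
endfacet
facet normal -0.601 0.204 0.773
outer loop
vertex -4.394 2.847 -3.725
vertex -4.738 2.16 -3.811
vertex -3.398 1.781 -2.67
endloop
endfacet
facet normal -0.244 0.241 -0.939
outer loop
vertex -4.738 2.16 -3.811
vertex -3.762 2.139 -4.07
vertex -4.509 1.461 -4.05
endloop
endfacet
facet normal -0.653 -0.428 0.625
outer loop
vertex -4.738 2.16 -3.811
vertex -4.509 1.461 -4.05
vertex -3.398 1.781 -2.67
endloop
endfacet
facet normal -0.244 0.241 -0.940
outer loop
vertex -4.509 1.461 -4.05
vertex -3.762 2.139 -4.07
vertex -3.843 1.159 -4.3
endloop
endfacet
facet normal -0.248 -0.881 0.404
outer loop
vertex -4.509 1.461 -4.05
vertex -3.843 1.159 -4.3
vertex -3.398 1.781 -2.67
endloop
endfacet
facet normal -0.243 0.241 -0.940
outer loop
vertex -3.843 1.159 -4.3
vertex -3.762 2.139 -4.07
vertex -3.129 1.432 -4.415
endloop
endfacet
facet normal 0.380 -0.894 0.237
outer loop
vertex -3.843 1.159 -4.3
vertex -3.129 1.432 -4.415
vertex -3.398 1.781 -2.67
endloop
endfacet
facet normal -0.243 0.241 -0.940
outer loop
vertex -3.129 1.432 -4.415
vertex -3.762 2.139 -4.07
vertex -2.785 2.119 -4.328
endloop
endfacet
facet normal 0.860 -0.459 0.224
outer loop
vertex -3.129 1.432 -4.415
vertex -2.785 2.119 -4.328
vertex -3.398 1.781 -2.67
endloop
endfacet
facet normal -0.243 0.240 -0.940
outer loop
vertex -2.785 2.119 -4.328
vertex -3.762 2.139 -4.07
vertex -3.014 2.818 -4.09
endloop
endfacet
facet normal 0.912 0.172 0.372
outer loop
vertex -2.785 2.119 -4.328
vertex -3.014 2.818 -4.09
vertex -3.398 1.781 -2.67
endloop
endfacet
facet normal -0.952 0.303 -0.051
outer loop
vertex 2.677 1.379 -2.556
vertex 2.898 2.191 -1.862
vertex 3.148 2.594 -4.126
endloop
endfacet
facet normal -0.203 -0.744 -0.637
outer loop
vertex 4.042 2.309 -4.078
vertex 2.677 1.379 -2.556
vertex 3.148 2.594 -4.126
endloop
endfacet
facet normal -0.952 0.302 -0.051
outer loop
vertex 3.148 2.594 -4.126
vertex 2.898 2.191 -1.862
vertex 3.368 3.405 -3.432
endloop
endfacet
facet normal 0.231 0.596 -0.769
outer loop
vertex 3.368 3.405 -3.432
vertex 4.042 2.309 -4.078
vertex 3.148 2.594 -4.126
endloop
endfacet
facet normal -0.231 -0.595 0.770
outer loop
vertex 2.677 1.379 -2.556
vertex 3.792 1.906 -1.814
vertex 2.898 2.191 -1.862
endloop
endfacet
facet normal -0.202 -0.745 -0.636
outer loop
vertex 3.572 1.095 -2.508
vertex 2.677 1.379 -2.556
vertex 4.042 2.309 -4.078
endloop
endfacet
facet normal -0.230 -0.596 0.769
outer loop
vertex 3.572 1.095 -2.508
vertex 3.792 1.906 -1.814
vertex 2.677 1.379 -2.556
endloop
endfacet
facet normal 0.203 0.744 0.636
outer loop
vertex 2.898 2.191 -1.862
vertex 3.792 1.906 -1.814
vertex 3.368 3.405 -3.432
endloop
endfacet
facet normal 0.230 0.595 -0.770
outer loop
vertex 4.263 3.121 -3.384
vertex 4.042 2.309 -4.078
vertex 3.368 3.405 -3.432
endloop
endfacet
facet normal 0.202 0.744 0.637
outer loop
vertex 3.368 3.405 -3.432
vertex 3.792 1.906 -1.814
vertex 4.263 3.121 -3.384
endloop
endfacet
facet normal 0.952 -0.303 0.051
outer loop
vertex 4.263 3.121 -3.384
vertex 3.572 1.095 -2.508
vertex 4.042 2.309 -4.078
endloop
endfacet
facet normal 0.952 -0.302 0.052
outer loop
vertex 3.792 1.906 -1.814
vertex 3.572 1.095 -2.508
vertex 4.263 3.121 -3.384
endloop
endfacet

endsolid


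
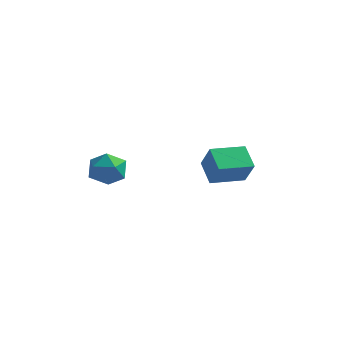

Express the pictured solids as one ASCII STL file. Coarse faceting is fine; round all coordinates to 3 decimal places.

solid 
facet normal -0.440 0.321 -0.839
outer loop
vertex 0.338 3.5 -3.654
vertex 1.362 4.604 -3.768
vertex 1.039 2.784 -4.296
endloop
endfacet
facet normal -0.678 -0.731 0.076
outer loop
vertex 1.598 2.376 -3.232
vertex 0.338 3.5 -3.654
vertex 1.039 2.784 -4.296
endloop
endfacet
facet normal -0.441 0.321 -0.838
outer loop
vertex 1.039 2.784 -4.296
vertex 1.362 4.604 -3.768
vertex 2.062 3.888 -4.411
endloop
endfacet
facet normal 0.589 -0.602 -0.540
outer loop
vertex 2.062 3.888 -4.411
vertex 1.598 2.376 -3.232
vertex 1.039 2.784 -4.296
endloop
endfacet
facet normal -0.589 0.602 0.540
outer loop
vertex 0.338 3.5 -3.654
vertex 1.921 4.196 -2.704
vertex 1.362 4.604 -3.768
endloop
endfacet
facet normal -0.678 -0.731 0.076
outer loop
vertex 0.898 3.092 -2.589
vertex 0.338 3.5 -3.654
vertex 1.598 2.376 -3.232
endloop
endfacet
facet normal -0.589 0.602 0.540
outer loop
vertex 0.898 3.092 -2.589
vertex 1.921 4.196 -2.704
vertex 0.338 3.5 -3.654
endloop
endfacet
facet normal 0.678 0.731 -0.076
outer loop
vertex 1.362 4.604 -3.768
vertex 1.921 4.196 -2.704
vertex 2.062 3.888 -4.411
endloop
endfacet
facet normal 0.589 -0.602 -0.540
outer loop
vertex 2.622 3.48 -3.346
vertex 1.598 2.376 -3.232
vertex 2.062 3.888 -4.411
endloop
endfacet
facet normal 0.678 0.732 -0.076
outer loop
vertex 2.062 3.888 -4.411
vertex 1.921 4.196 -2.704
vertex 2.622 3.48 -3.346
endloop
endfacet
facet normal 0.440 -0.322 0.838
outer loop
vertex 2.622 3.48 -3.346
vertex 0.898 3.092 -2.589
vertex 1.598 2.376 -3.232
endloop
endfacet
facet normal 0.440 -0.321 0.839
outer loop
vertex 1.921 4.196 -2.704
vertex 0.898 3.092 -2.589
vertex 2.622 3.48 -3.346
endloop
endfacet
facet normal -0.972 0.034 -0.234
outer loop
vertex -1.954 -0.667 -2.705
vertex -1.988 -1.507 -2.685
vertex -2.141 -1.063 -1.987
endloop
endfacet
facet normal -0.778 0.613 0.135
outer loop
vertex -1.954 -0.667 -2.705
vertex -2.141 -1.063 -1.987
vertex -1.62 -0.403 -1.979
endloop
endfacet
facet normal -0.258 0.940 -0.223
outer loop
vertex -1.954 -0.667 -2.705
vertex -1.62 -0.403 -1.979
vertex -1.146 -0.438 -2.673
endloop
endfacet
facet normal -0.128 0.564 -0.816
outer loop
vertex -1.954 -0.667 -2.705
vertex -1.146 -0.438 -2.673
vertex -1.373 -1.12 -3.109
endloop
endfacet
facet normal -0.569 0.003 -0.822
outer loop
vertex -1.954 -0.667 -2.705
vertex -1.373 -1.12 -3.109
vertex -1.988 -1.507 -2.685
endloop
endfacet
facet normal -0.513 0.396 0.762
outer loop
vertex -1.62 -0.403 -1.979
vertex -2.141 -1.063 -1.987
vertex -1.447 -1.08 -1.511
endloop
endfacet
facet normal -0.825 -0.542 0.164
outer loop
vertex -2.141 -1.063 -1.987
vertex -1.988 -1.507 -2.685
vertex -1.674 -1.762 -1.947
endloop
endfacet
facet normal -0.173 -0.590 -0.789
outer loop
vertex -1.988 -1.507 -2.685
vertex -1.373 -1.12 -3.109
vertex -1.2 -1.797 -2.641
endloop
endfacet
facet normal 0.542 0.317 -0.778
outer loop
vertex -1.373 -1.12 -3.109
vertex -1.146 -0.438 -2.673
vertex -0.679 -1.137 -2.633
endloop
endfacet
facet normal 0.331 0.926 0.179
outer loop
vertex -1.146 -0.438 -2.673
vertex -1.62 -0.403 -1.979
vertex -0.832 -0.693 -1.935
endloop
endfacet
facet normal 0.128 -0.564 0.816
outer loop
vertex -0.866 -1.533 -1.915
vertex -1.447 -1.08 -1.511
vertex -1.674 -1.762 -1.947
endloop
endfacet
facet normal 0.258 -0.940 0.223
outer loop
vertex -0.866 -1.533 -1.915
vertex -1.674 -1.762 -1.947
vertex -1.2 -1.797 -2.641
endloop
endfacet
facet normal 0.778 -0.613 -0.135
outer loop
vertex -0.866 -1.533 -1.915
vertex -1.2 -1.797 -2.641
vertex -0.679 -1.137 -2.633
endloop
endfacet
facet normal 0.972 -0.034 0.234
outer loop
vertex -0.866 -1.533 -1.915
vertex -0.679 -1.137 -2.633
vertex -0.832 -0.693 -1.935
endloop
endfacet
facet normal 0.569 -0.003 0.822
outer loop
vertex -0.866 -1.533 -1.915
vertex -0.832 -0.693 -1.935
vertex -1.447 -1.08 -1.511
endloop
endfacet
facet normal -0.542 -0.317 0.778
outer loop
vertex -1.674 -1.762 -1.947
vertex -1.447 -1.08 -1.511
vertex -2.141 -1.063 -1.987
endloop
endfacet
facet normal -0.331 -0.926 -0.179
outer loop
vertex -1.2 -1.797 -2.641
vertex -1.674 -1.762 -1.947
vertex -1.988 -1.507 -2.685
endloop
endfacet
facet normal 0.513 -0.396 -0.762
outer loop
vertex -0.679 -1.137 -2.633
vertex -1.2 -1.797 -2.641
vertex -1.373 -1.12 -3.109
endloop
endfacet
facet normal 0.825 0.542 -0.164
outer loop
vertex -0.832 -0.693 -1.935
vertex -0.679 -1.137 -2.633
vertex -1.146 -0.438 -2.673
endloop
endfacet
facet normal 0.173 0.590 0.789
outer loop
vertex -1.447 -1.08 -1.511
vertex -0.832 -0.693 -1.935
vertex -1.62 -0.403 -1.979
endloop
endfacet

endsolid


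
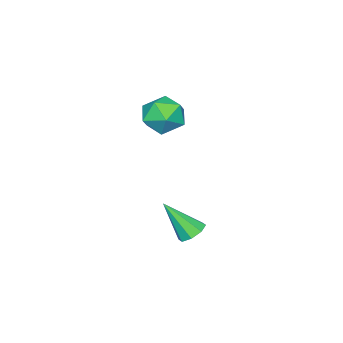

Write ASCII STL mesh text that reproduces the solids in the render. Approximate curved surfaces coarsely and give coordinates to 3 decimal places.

solid 
facet normal -0.941 -0.276 0.193
outer loop
vertex -3.328 -3.538 2.958
vertex -3.073 -4.607 2.672
vertex -2.953 -4.264 3.747
endloop
endfacet
facet normal -0.747 0.273 0.606
outer loop
vertex -3.328 -3.538 2.958
vertex -2.953 -4.264 3.747
vertex -2.573 -3.194 3.734
endloop
endfacet
facet normal -0.555 0.812 0.180
outer loop
vertex -3.328 -3.538 2.958
vertex -2.573 -3.194 3.734
vertex -2.458 -2.876 2.65
endloop
endfacet
facet normal -0.630 0.597 -0.497
outer loop
vertex -3.328 -3.538 2.958
vertex -2.458 -2.876 2.65
vertex -2.767 -3.75 1.993
endloop
endfacet
facet normal -0.869 -0.077 -0.488
outer loop
vertex -3.328 -3.538 2.958
vertex -2.767 -3.75 1.993
vertex -3.073 -4.607 2.672
endloop
endfacet
facet normal -0.175 0.074 0.982
outer loop
vertex -2.573 -3.194 3.734
vertex -2.953 -4.264 3.747
vertex -1.853 -4.05 3.927
endloop
endfacet
facet normal -0.489 -0.814 0.314
outer loop
vertex -2.953 -4.264 3.747
vertex -3.073 -4.607 2.672
vertex -2.162 -4.924 3.27
endloop
endfacet
facet normal -0.373 -0.491 -0.788
outer loop
vertex -3.073 -4.607 2.672
vertex -2.767 -3.75 1.993
vertex -2.047 -4.606 2.186
endloop
endfacet
facet normal 0.015 0.597 -0.802
outer loop
vertex -2.767 -3.75 1.993
vertex -2.458 -2.876 2.65
vertex -1.667 -3.536 2.173
endloop
endfacet
facet normal 0.137 0.946 0.292
outer loop
vertex -2.458 -2.876 2.65
vertex -2.573 -3.194 3.734
vertex -1.547 -3.193 3.248
endloop
endfacet
facet normal 0.630 -0.597 0.497
outer loop
vertex -1.292 -4.262 2.962
vertex -1.853 -4.05 3.927
vertex -2.162 -4.924 3.27
endloop
endfacet
facet normal 0.555 -0.812 -0.180
outer loop
vertex -1.292 -4.262 2.962
vertex -2.162 -4.924 3.27
vertex -2.047 -4.606 2.186
endloop
endfacet
facet normal 0.747 -0.273 -0.606
outer loop
vertex -1.292 -4.262 2.962
vertex -2.047 -4.606 2.186
vertex -1.667 -3.536 2.173
endloop
endfacet
facet normal 0.941 0.276 -0.193
outer loop
vertex -1.292 -4.262 2.962
vertex -1.667 -3.536 2.173
vertex -1.547 -3.193 3.248
endloop
endfacet
facet normal 0.869 0.077 0.488
outer loop
vertex -1.292 -4.262 2.962
vertex -1.547 -3.193 3.248
vertex -1.853 -4.05 3.927
endloop
endfacet
facet normal -0.015 -0.597 0.802
outer loop
vertex -2.162 -4.924 3.27
vertex -1.853 -4.05 3.927
vertex -2.953 -4.264 3.747
endloop
endfacet
facet normal -0.137 -0.946 -0.292
outer loop
vertex -2.047 -4.606 2.186
vertex -2.162 -4.924 3.27
vertex -3.073 -4.607 2.672
endloop
endfacet
facet normal 0.175 -0.074 -0.982
outer loop
vertex -1.667 -3.536 2.173
vertex -2.047 -4.606 2.186
vertex -2.767 -3.75 1.993
endloop
endfacet
facet normal 0.489 0.814 -0.314
outer loop
vertex -1.547 -3.193 3.248
vertex -1.667 -3.536 2.173
vertex -2.458 -2.876 2.65
endloop
endfacet
facet normal 0.373 0.491 0.788
outer loop
vertex -1.853 -4.05 3.927
vertex -1.547 -3.193 3.248
vertex -2.573 -3.194 3.734
endloop
endfacet
facet normal -0.237 0.569 -0.787
outer loop
vertex -0.3 -1.442 -3.166
vertex -0.999 -1.403 -2.927
vertex -0.387 -1.001 -2.821
endloop
endfacet
facet normal 0.986 0.076 0.151
outer loop
vertex -0.3 -1.442 -3.166
vertex -0.387 -1.001 -2.821
vertex -0.501 -2.597 -1.273
endloop
endfacet
facet normal -0.237 0.569 -0.787
outer loop
vertex -0.387 -1.001 -2.821
vertex -0.999 -1.403 -2.927
vertex -0.832 -0.795 -2.538
endloop
endfacet
facet normal 0.616 0.525 0.587
outer loop
vertex -0.387 -1.001 -2.821
vertex -0.832 -0.795 -2.538
vertex -0.501 -2.597 -1.273
endloop
endfacet
facet normal -0.238 0.569 -0.787
outer loop
vertex -0.832 -0.795 -2.538
vertex -0.999 -1.403 -2.927
vertex -1.376 -0.946 -2.483
endloop
endfacet
facet normal -0.073 0.564 0.823
outer loop
vertex -0.832 -0.795 -2.538
vertex -1.376 -0.946 -2.483
vertex -0.501 -2.597 -1.273
endloop
endfacet
facet normal -0.237 0.570 -0.787
outer loop
vertex -1.376 -0.946 -2.483
vertex -0.999 -1.403 -2.927
vertex -1.698 -1.363 -2.688
endloop
endfacet
facet normal -0.675 0.168 0.718
outer loop
vertex -1.376 -0.946 -2.483
vertex -1.698 -1.363 -2.688
vertex -0.501 -2.597 -1.273
endloop
endfacet
facet normal -0.237 0.568 -0.788
outer loop
vertex -1.698 -1.363 -2.688
vertex -0.999 -1.403 -2.927
vertex -1.612 -1.804 -3.032
endloop
endfacet
facet normal -0.839 -0.427 0.337
outer loop
vertex -1.698 -1.363 -2.688
vertex -1.612 -1.804 -3.032
vertex -0.501 -2.597 -1.273
endloop
endfacet
facet normal -0.237 0.569 -0.788
outer loop
vertex -1.612 -1.804 -3.032
vertex -0.999 -1.403 -2.927
vertex -1.166 -2.01 -3.315
endloop
endfacet
facet normal -0.469 -0.878 -0.100
outer loop
vertex -1.612 -1.804 -3.032
vertex -1.166 -2.01 -3.315
vertex -0.501 -2.597 -1.273
endloop
endfacet
facet normal -0.238 0.569 -0.787
outer loop
vertex -1.166 -2.01 -3.315
vertex -0.999 -1.403 -2.927
vertex -0.623 -1.86 -3.371
endloop
endfacet
facet normal 0.219 -0.917 -0.335
outer loop
vertex -1.166 -2.01 -3.315
vertex -0.623 -1.86 -3.371
vertex -0.501 -2.597 -1.273
endloop
endfacet
facet normal -0.237 0.569 -0.787
outer loop
vertex -0.623 -1.86 -3.371
vertex -0.999 -1.403 -2.927
vertex -0.3 -1.442 -3.166
endloop
endfacet
facet normal 0.821 -0.521 -0.231
outer loop
vertex -0.623 -1.86 -3.371
vertex -0.3 -1.442 -3.166
vertex -0.501 -2.597 -1.273
endloop
endfacet

endsolid


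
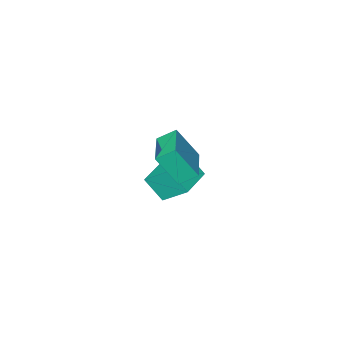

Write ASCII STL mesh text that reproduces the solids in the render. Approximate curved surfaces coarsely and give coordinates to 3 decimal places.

solid 
facet normal -0.391 0.386 -0.836
outer loop
vertex -2.237 0.211 3.33
vertex -0.998 1.907 3.535
vertex -1.492 -0.264 2.762
endloop
endfacet
facet normal -0.587 -0.804 -0.098
outer loop
vertex -0.762 -0.987 4.325
vertex -2.237 0.211 3.33
vertex -1.492 -0.264 2.762
endloop
endfacet
facet normal -0.390 0.386 -0.836
outer loop
vertex -1.492 -0.264 2.762
vertex -0.998 1.907 3.535
vertex -0.254 1.432 2.968
endloop
endfacet
facet normal 0.709 -0.452 -0.541
outer loop
vertex -0.254 1.432 2.968
vertex -0.762 -0.987 4.325
vertex -1.492 -0.264 2.762
endloop
endfacet
facet normal -0.709 0.453 0.541
outer loop
vertex -2.237 0.211 3.33
vertex -0.268 1.184 5.098
vertex -0.998 1.907 3.535
endloop
endfacet
facet normal -0.587 -0.804 -0.097
outer loop
vertex -1.506 -0.512 4.892
vertex -2.237 0.211 3.33
vertex -0.762 -0.987 4.325
endloop
endfacet
facet normal -0.709 0.452 0.541
outer loop
vertex -1.506 -0.512 4.892
vertex -0.268 1.184 5.098
vertex -2.237 0.211 3.33
endloop
endfacet
facet normal 0.587 0.804 0.097
outer loop
vertex -0.998 1.907 3.535
vertex -0.268 1.184 5.098
vertex -0.254 1.432 2.968
endloop
endfacet
facet normal 0.709 -0.452 -0.541
outer loop
vertex 0.477 0.709 4.53
vertex -0.762 -0.987 4.325
vertex -0.254 1.432 2.968
endloop
endfacet
facet normal 0.587 0.804 0.097
outer loop
vertex -0.254 1.432 2.968
vertex -0.268 1.184 5.098
vertex 0.477 0.709 4.53
endloop
endfacet
facet normal 0.390 -0.386 0.836
outer loop
vertex 0.477 0.709 4.53
vertex -1.506 -0.512 4.892
vertex -0.762 -0.987 4.325
endloop
endfacet
facet normal 0.391 -0.387 0.835
outer loop
vertex -0.268 1.184 5.098
vertex -1.506 -0.512 4.892
vertex 0.477 0.709 4.53
endloop
endfacet
facet normal -0.877 -0.481 0.007
outer loop
vertex -4.012 -5.307 -1.391
vertex -4.643 -4.141 -0.31
vertex -4.485 -4.463 -2.577
endloop
endfacet
facet normal 0.369 -0.681 -0.632
outer loop
vertex -2.837 -3.559 -2.59
vertex -4.012 -5.307 -1.391
vertex -4.485 -4.463 -2.577
endloop
endfacet
facet normal -0.876 -0.481 0.007
outer loop
vertex -4.485 -4.463 -2.577
vertex -4.643 -4.141 -0.31
vertex -5.116 -3.298 -1.496
endloop
endfacet
facet normal -0.309 0.552 -0.775
outer loop
vertex -5.116 -3.298 -1.496
vertex -2.837 -3.559 -2.59
vertex -4.485 -4.463 -2.577
endloop
endfacet
facet normal 0.309 -0.551 0.775
outer loop
vertex -4.012 -5.307 -1.391
vertex -2.995 -3.237 -0.323
vertex -4.643 -4.141 -0.31
endloop
endfacet
facet normal 0.369 -0.682 -0.632
outer loop
vertex -2.364 -4.402 -1.404
vertex -4.012 -5.307 -1.391
vertex -2.837 -3.559 -2.59
endloop
endfacet
facet normal 0.309 -0.552 0.775
outer loop
vertex -2.364 -4.402 -1.404
vertex -2.995 -3.237 -0.323
vertex -4.012 -5.307 -1.391
endloop
endfacet
facet normal -0.369 0.682 0.632
outer loop
vertex -4.643 -4.141 -0.31
vertex -2.995 -3.237 -0.323
vertex -5.116 -3.298 -1.496
endloop
endfacet
facet normal -0.309 0.551 -0.775
outer loop
vertex -3.468 -2.393 -1.509
vertex -2.837 -3.559 -2.59
vertex -5.116 -3.298 -1.496
endloop
endfacet
facet normal -0.369 0.681 0.632
outer loop
vertex -5.116 -3.298 -1.496
vertex -2.995 -3.237 -0.323
vertex -3.468 -2.393 -1.509
endloop
endfacet
facet normal 0.877 0.481 -0.007
outer loop
vertex -3.468 -2.393 -1.509
vertex -2.364 -4.402 -1.404
vertex -2.837 -3.559 -2.59
endloop
endfacet
facet normal 0.877 0.481 -0.007
outer loop
vertex -2.995 -3.237 -0.323
vertex -2.364 -4.402 -1.404
vertex -3.468 -2.393 -1.509
endloop
endfacet

endsolid
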